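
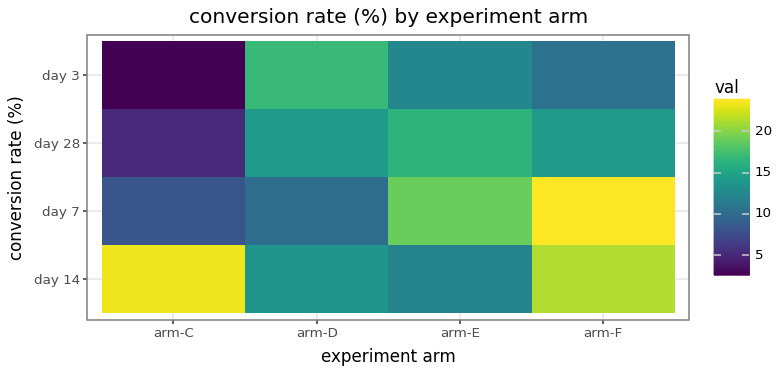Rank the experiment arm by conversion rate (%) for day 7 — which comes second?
arm-E

Top 3 for day 7: arm-F ≈ 24, arm-E ≈ 20, arm-D ≈ 10.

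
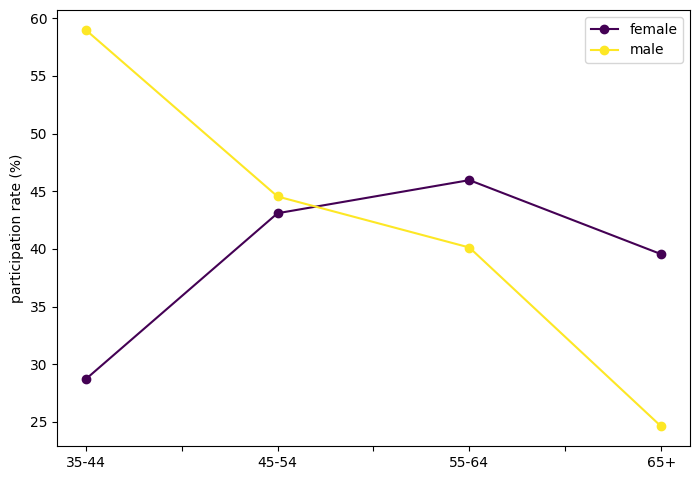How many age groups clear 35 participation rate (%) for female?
3

Above 35: 45-54, 55-64, 65+.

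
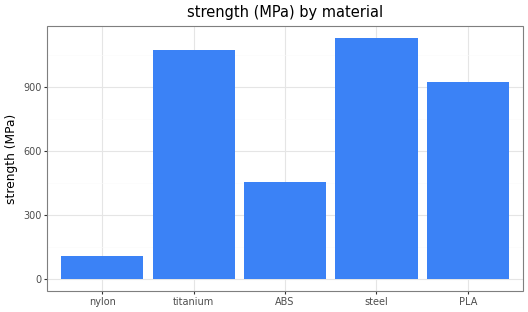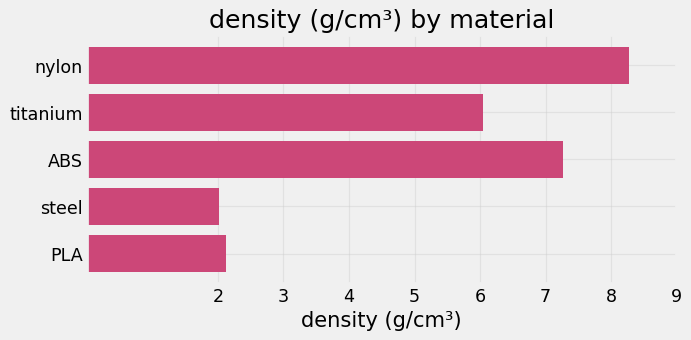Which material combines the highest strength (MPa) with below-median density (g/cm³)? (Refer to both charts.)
steel

Chart 2 median density (g/cm³) ≈ 6; below-median materials: steel, PLA. Among those, steel has the highest strength (MPa) (≈ 1200).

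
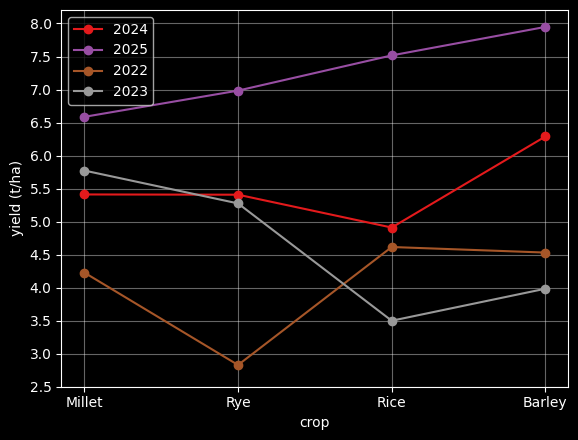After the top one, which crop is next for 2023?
Rye

Top 3 for 2023: Millet ≈ 6.0, Rye ≈ 5.5, Barley ≈ 4.0.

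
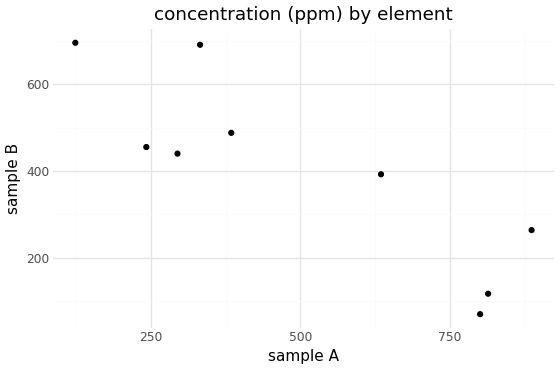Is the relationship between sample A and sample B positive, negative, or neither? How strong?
Points are negatively correlated; strong (|r| ≈ 0.9).

negative, strong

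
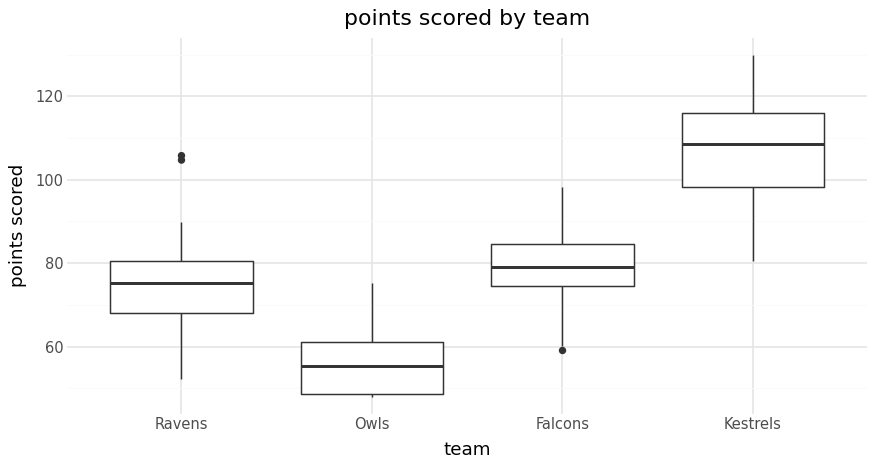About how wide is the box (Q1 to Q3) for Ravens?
Q3 ≈ 80, Q1 ≈ 70; IQR ≈ 10.

≈ 10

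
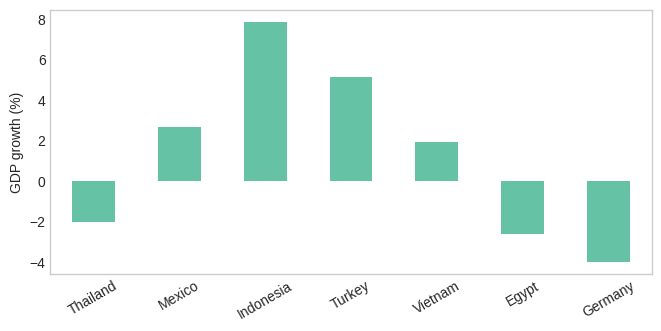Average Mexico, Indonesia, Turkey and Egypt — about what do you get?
≈ 3

(3 + 8 + 5 + -3) / 4 ≈ 3.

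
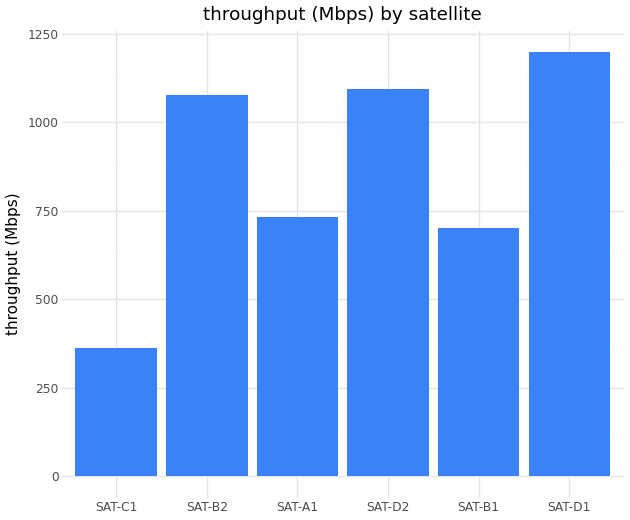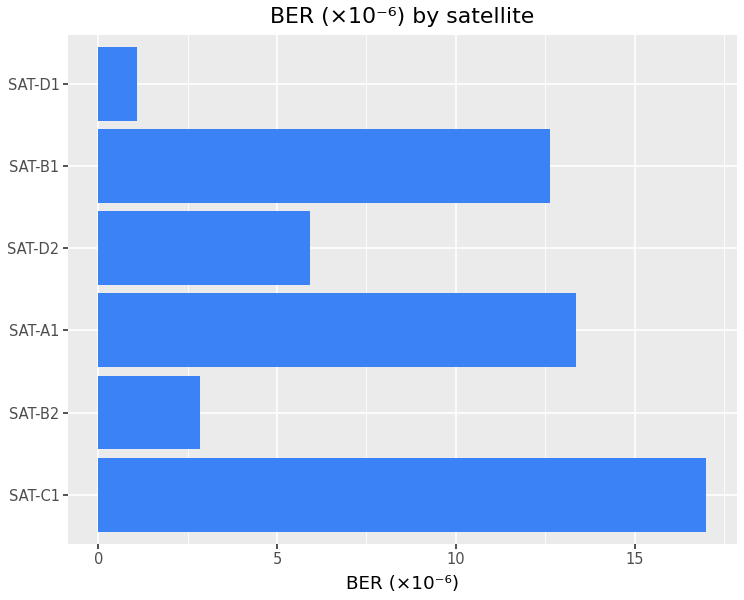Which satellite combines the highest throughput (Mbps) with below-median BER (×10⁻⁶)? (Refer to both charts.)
Chart 2 median BER (×10⁻⁶) ≈ 10; below-median satellites: SAT-B2, SAT-D2, SAT-D1. Among those, SAT-D1 has the highest throughput (Mbps) (≈ 1200).

SAT-D1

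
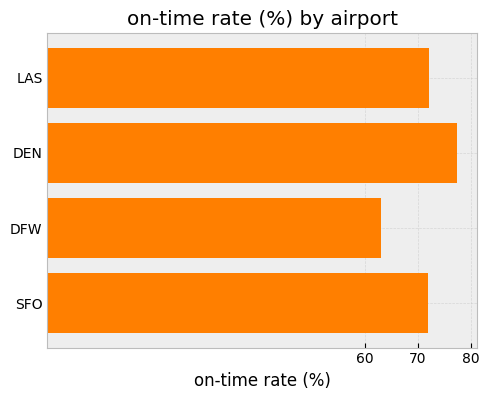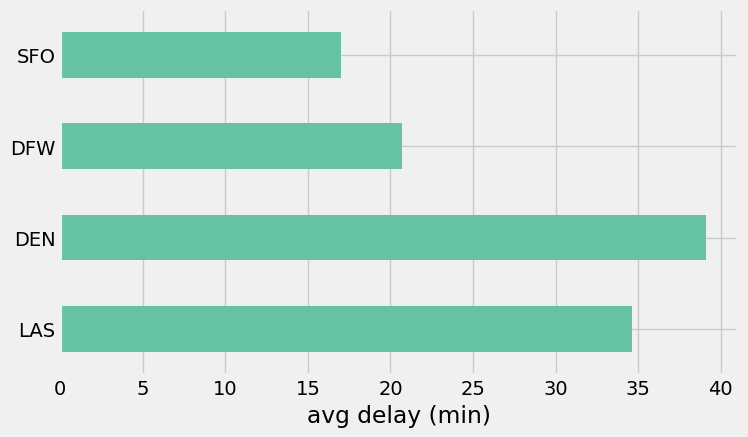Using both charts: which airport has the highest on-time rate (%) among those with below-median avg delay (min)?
Chart 2 median avg delay (min) ≈ 30; below-median airports: DFW, SFO. Among those, SFO has the highest on-time rate (%) (≈ 70).

SFO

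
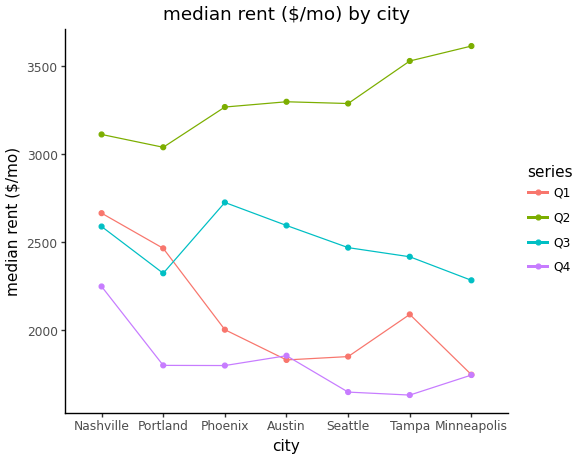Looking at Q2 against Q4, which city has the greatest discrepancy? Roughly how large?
Tampa: Q2 ≈ 3600, Q4 ≈ 1600 → gap ≈ 2000. Next-largest (Minneapolis) is only ≈ 1800.

Tampa, ≈ 2000 $/mo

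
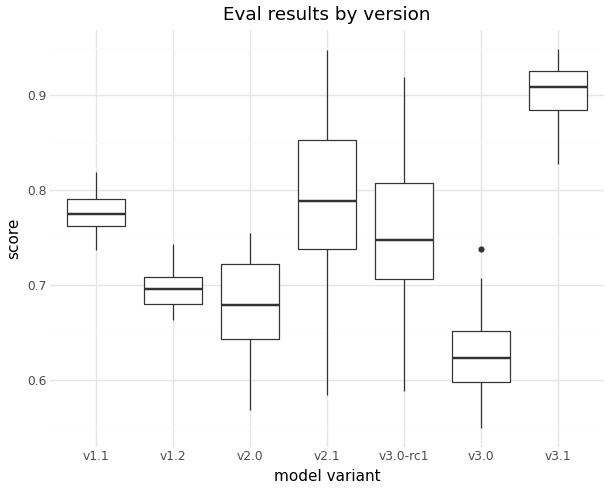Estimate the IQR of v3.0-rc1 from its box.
≈ 0.10

Q3 ≈ 0.80, Q1 ≈ 0.70; IQR ≈ 0.10.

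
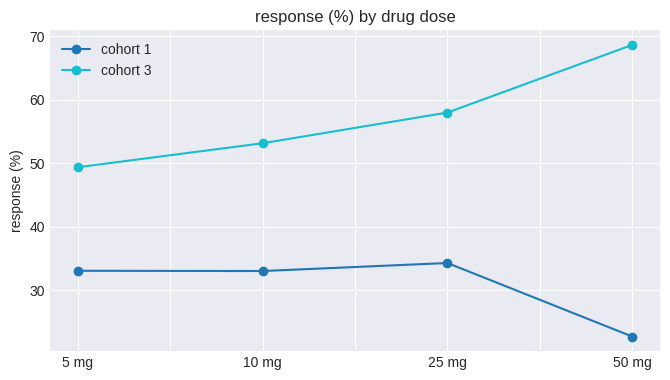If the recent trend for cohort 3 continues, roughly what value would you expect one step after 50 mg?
Last three: 55, 60, 70 → slope ≈ 7.5/step → next ≈ 77.5.

≈ 77.5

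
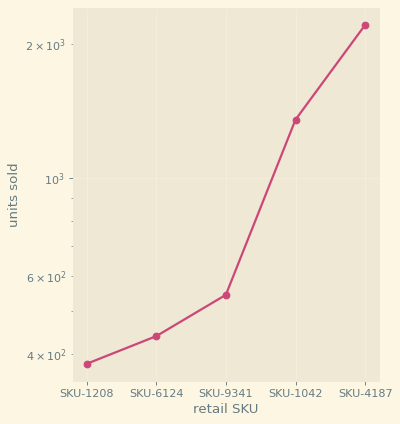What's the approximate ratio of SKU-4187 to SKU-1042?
≈ 1.57×

SKU-4187 ≈ 2200, SKU-1042 ≈ 1400; 2200/1400 ≈ 1.57.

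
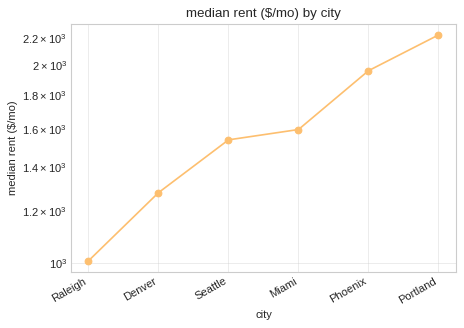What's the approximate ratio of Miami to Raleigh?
Miami ≈ 1600, Raleigh ≈ 1000; 1600/1000 ≈ 1.6.

≈ 1.6×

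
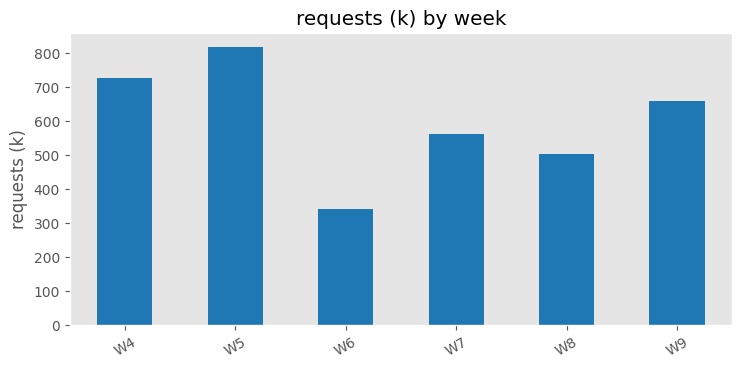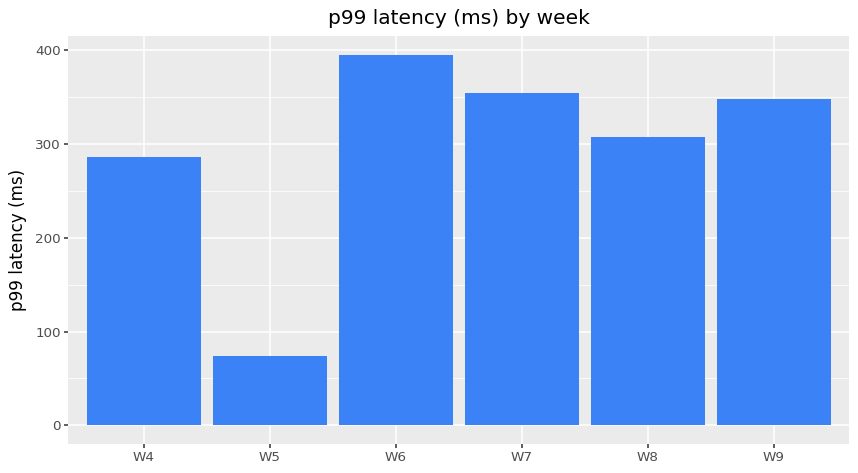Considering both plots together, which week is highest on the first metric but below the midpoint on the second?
Chart 2 median p99 latency (ms) ≈ 350; below-median weeks: W4, W5, W8. Among those, W5 has the highest requests (k) (≈ 800).

W5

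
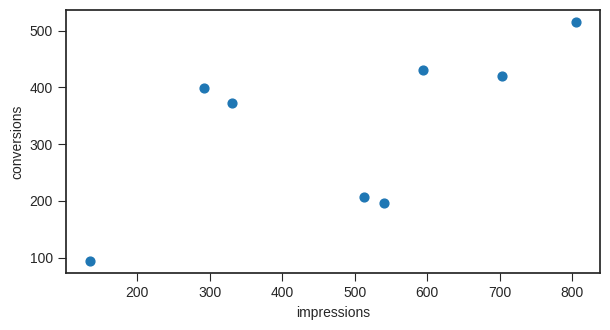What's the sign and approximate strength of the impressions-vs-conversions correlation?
Points are positively correlated; moderate (|r| ≈ 0.6).

positive, moderate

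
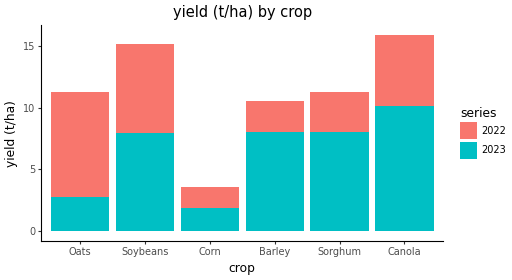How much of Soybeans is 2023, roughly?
≈ 8

2023 top ≈ 8, bottom ≈ 0; segment ≈ 8.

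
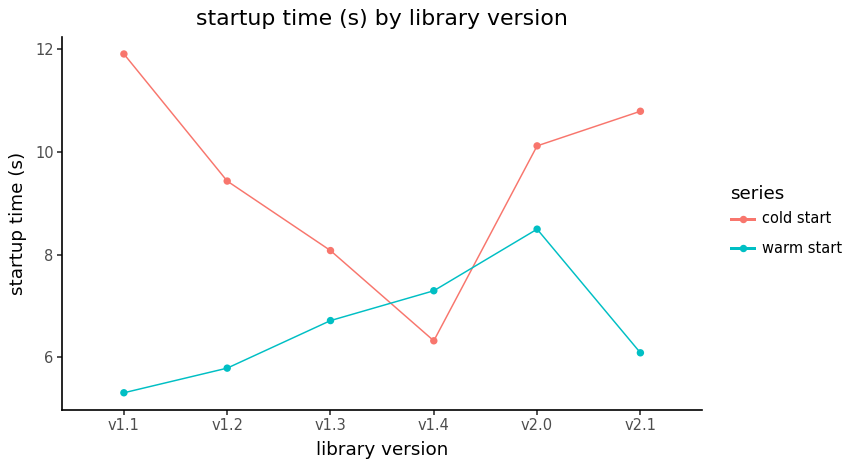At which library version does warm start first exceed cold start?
v1.3: warm start ≈ 7 vs cold start ≈ 8 (not yet); v1.4: warm start ≈ 7 vs cold start ≈ 6 (first crossover).

v1.4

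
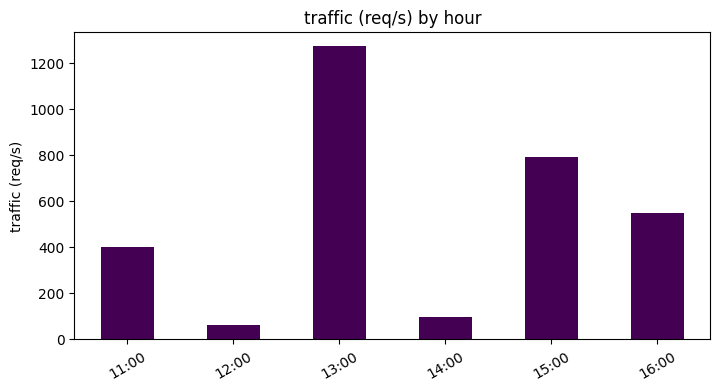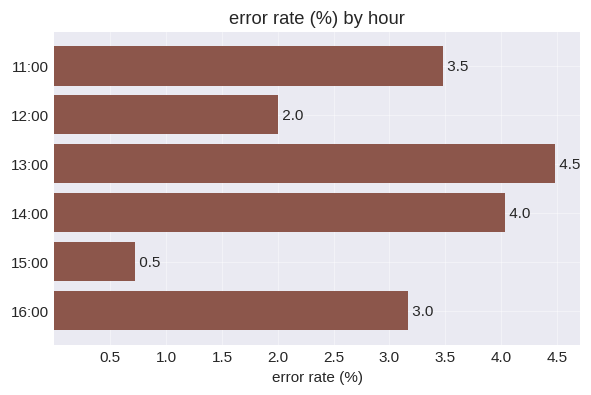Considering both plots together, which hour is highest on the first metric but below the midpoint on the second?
Chart 2 median error rate (%) ≈ 3.5; below-median hours: 12:00, 15:00, 16:00. Among those, 15:00 has the highest traffic (req/s) (≈ 800).

15:00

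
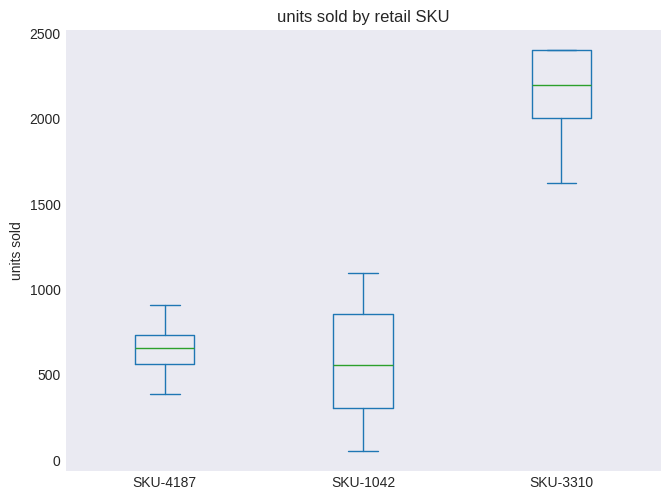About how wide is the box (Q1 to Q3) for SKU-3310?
≈ 400

Q3 ≈ 2400, Q1 ≈ 2000; IQR ≈ 400.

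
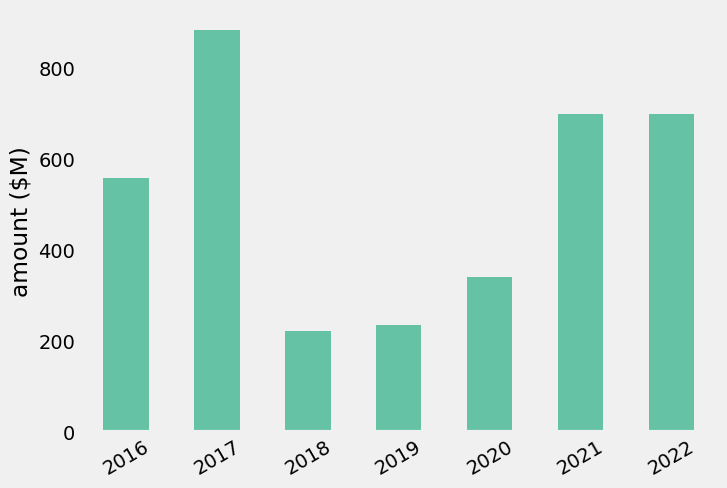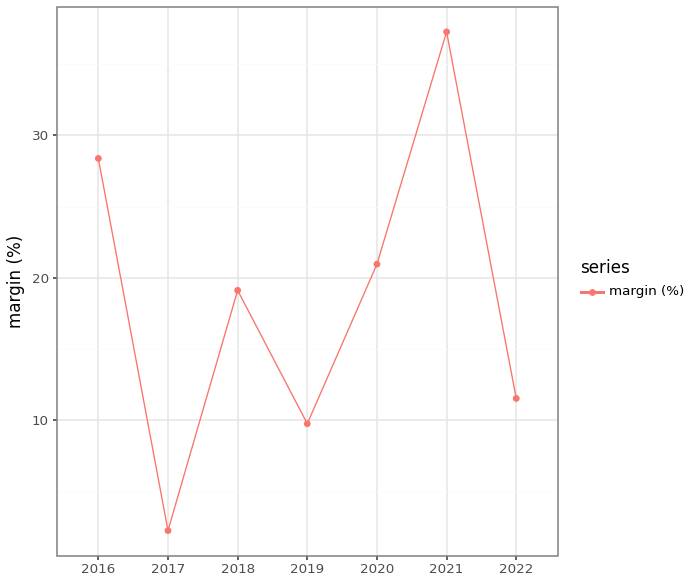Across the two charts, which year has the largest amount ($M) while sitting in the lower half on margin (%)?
2017

Chart 2 median margin (%) ≈ 20; below-median years: 2017, 2019, 2022. Among those, 2017 has the highest amount ($M) (≈ 900).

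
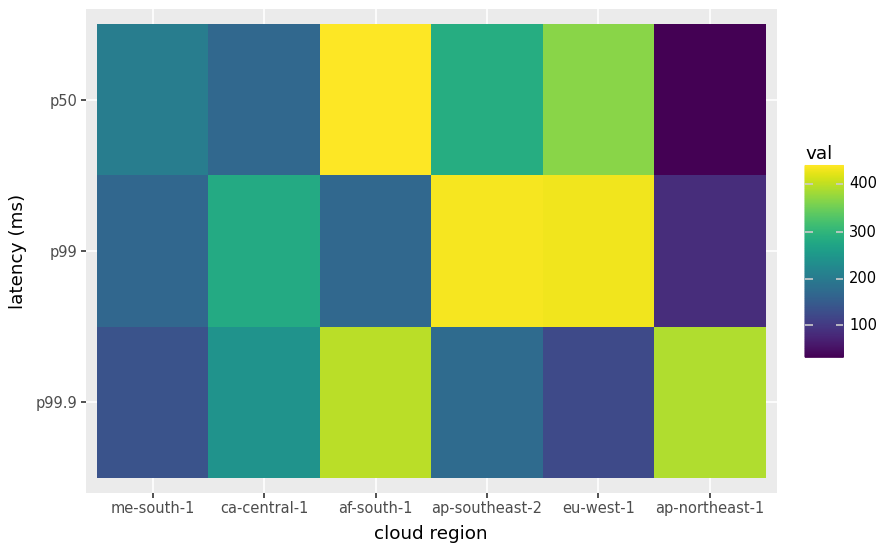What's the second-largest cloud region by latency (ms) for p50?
Top 3 for p50: af-south-1 ≈ 450, eu-west-1 ≈ 350, ap-southeast-2 ≈ 300.

eu-west-1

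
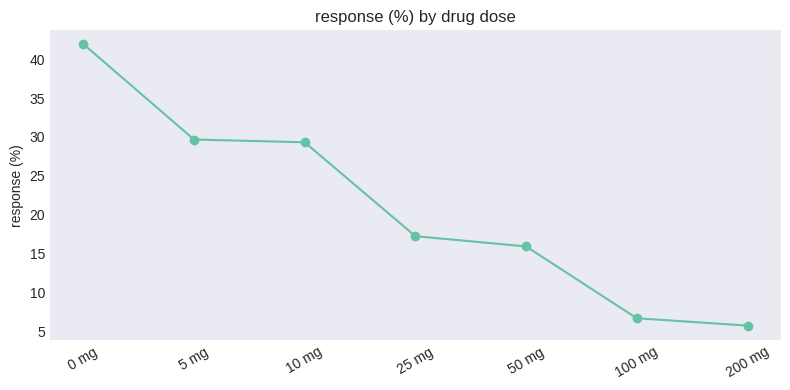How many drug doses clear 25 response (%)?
Above 25: 0 mg, 5 mg, 10 mg.

3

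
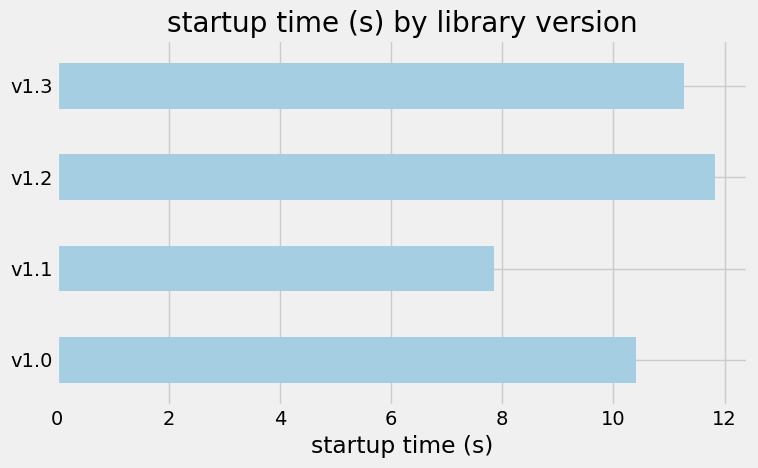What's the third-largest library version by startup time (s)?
Top 4: v1.2 ≈ 12, v1.3 ≈ 11, v1.0 ≈ 10, v1.1 ≈ 8.

v1.0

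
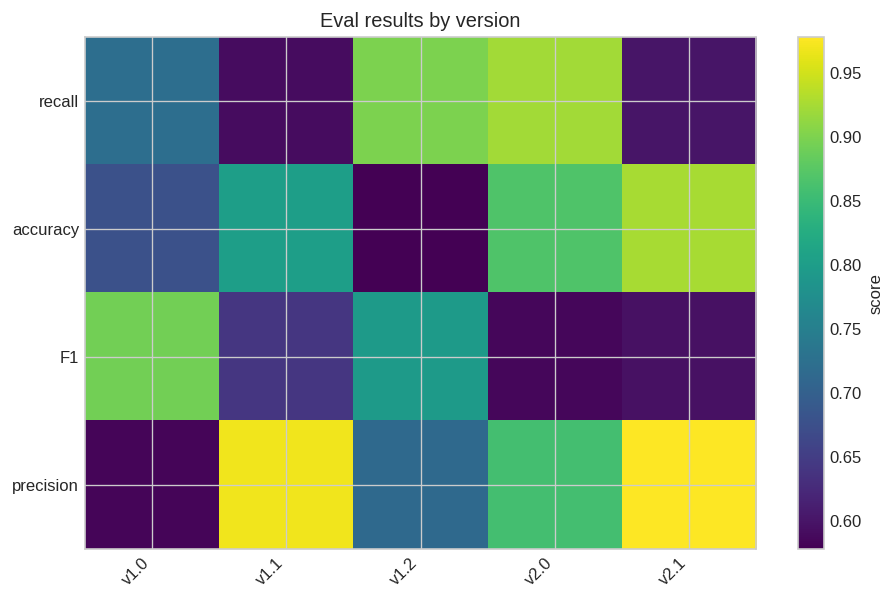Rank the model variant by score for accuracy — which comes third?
v1.1

Top 4 for accuracy: v2.1 ≈ 0.95, v2.0 ≈ 0.85, v1.1 ≈ 0.80, v1.0 ≈ 0.70.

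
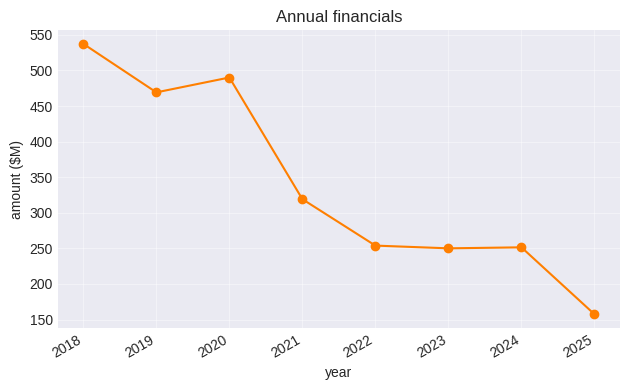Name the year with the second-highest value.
2020

Top 3: 2018 ≈ 550, 2020 ≈ 500, 2019 ≈ 450.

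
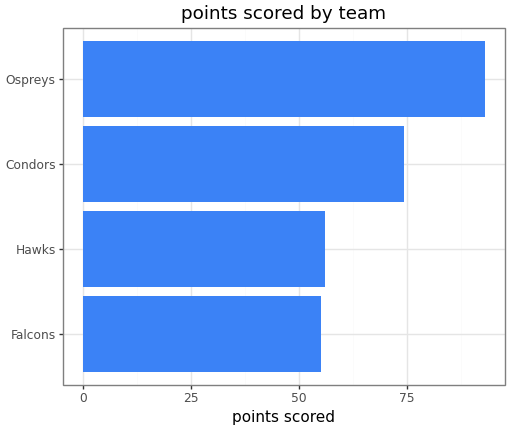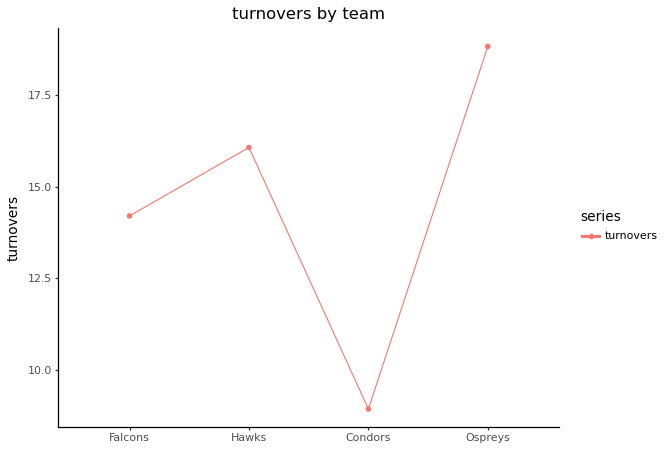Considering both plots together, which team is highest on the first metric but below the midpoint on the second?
Condors

Chart 2 median turnovers ≈ 16; below-median teams: Falcons, Condors. Among those, Condors has the highest points scored (≈ 70).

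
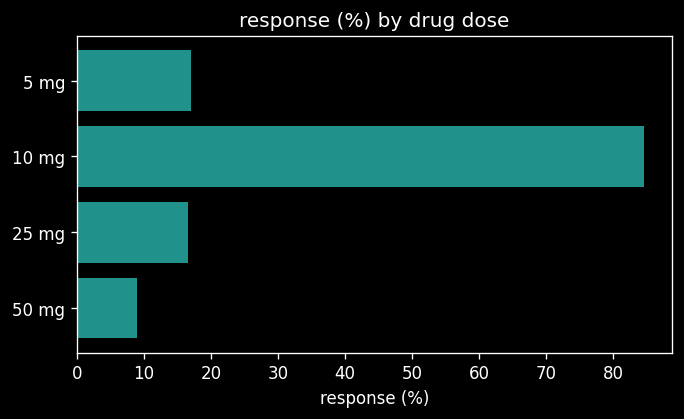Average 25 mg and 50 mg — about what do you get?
(20 + 10) / 2 ≈ 15.

≈ 15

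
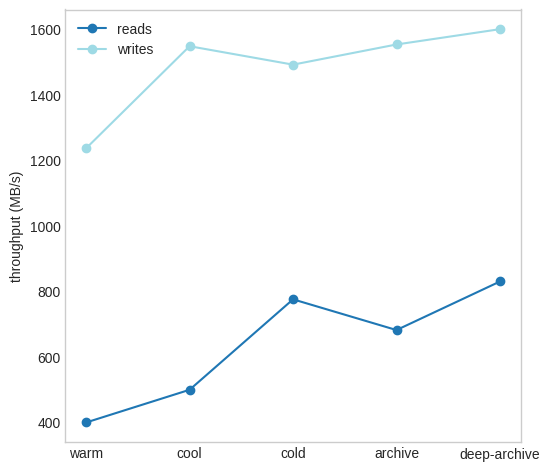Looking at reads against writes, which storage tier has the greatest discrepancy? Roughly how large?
cool, ≈ 1200 MB/s

cool: reads ≈ 400, writes ≈ 1600 → gap ≈ 1200. Next-largest (archive) is only ≈ 1000.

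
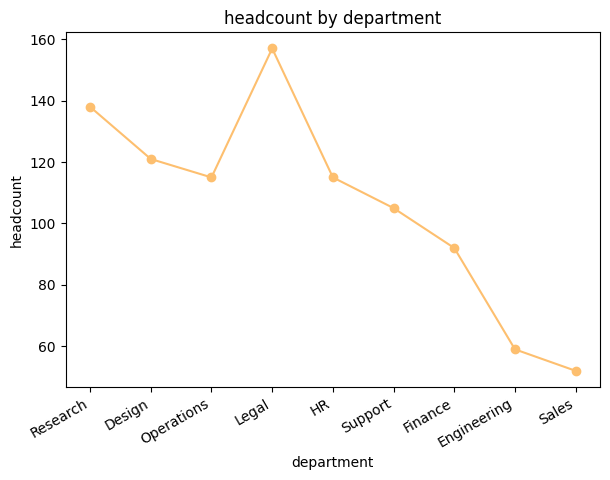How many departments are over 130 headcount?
Above 130: Research, Legal.

2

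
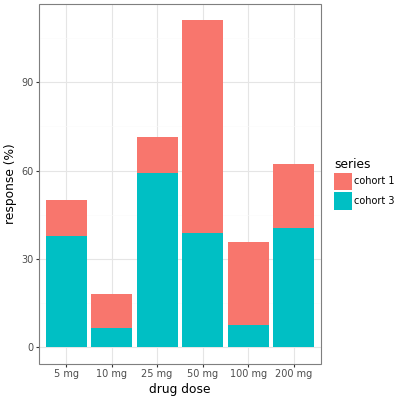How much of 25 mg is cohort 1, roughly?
cohort 1 top ≈ 70, bottom ≈ 60; segment ≈ 10.

≈ 10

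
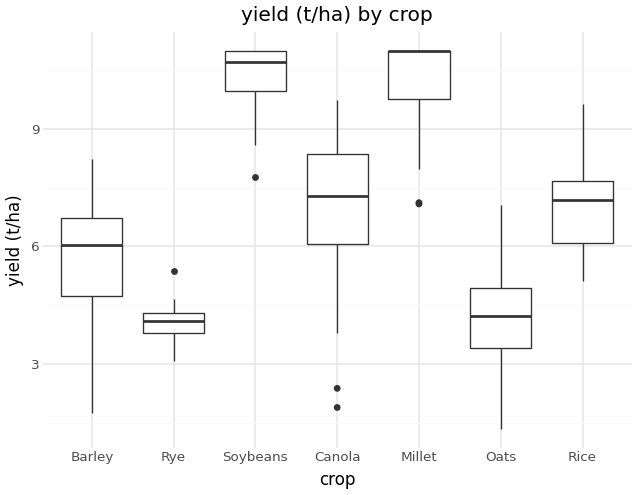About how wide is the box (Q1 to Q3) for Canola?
Q3 ≈ 8, Q1 ≈ 6; IQR ≈ 2.

≈ 2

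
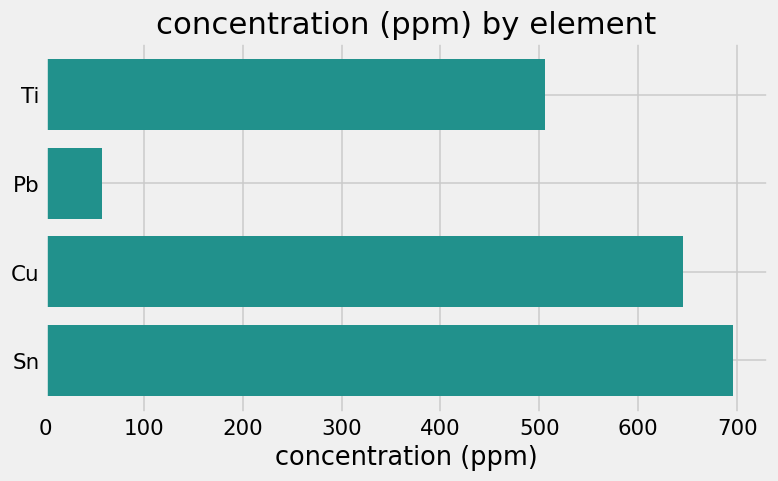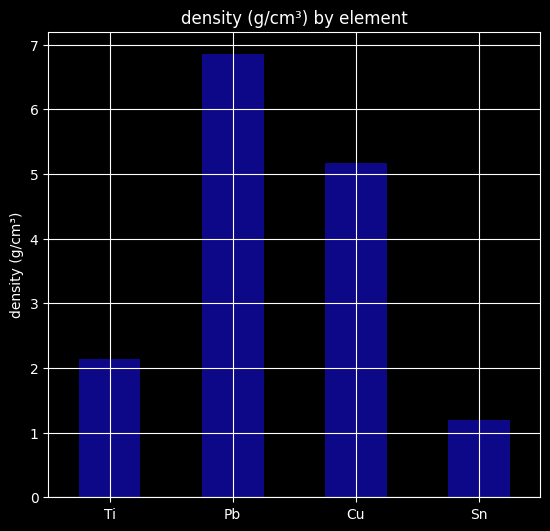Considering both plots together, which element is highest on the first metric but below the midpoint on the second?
Chart 2 median density (g/cm³) ≈ 4; below-median elements: Ti, Sn. Among those, Sn has the highest concentration (ppm) (≈ 700).

Sn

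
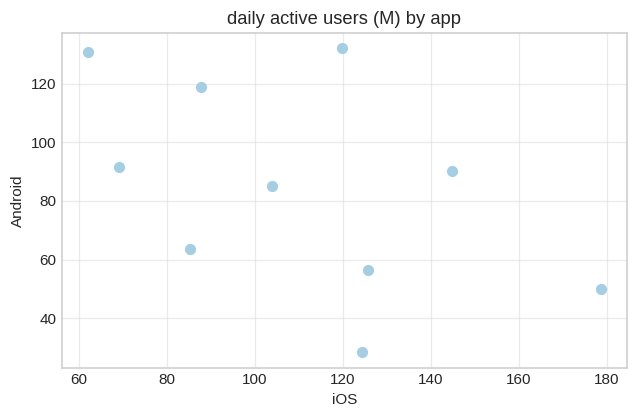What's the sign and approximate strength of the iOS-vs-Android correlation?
Points are negatively correlated; moderate (|r| ≈ 0.5).

negative, moderate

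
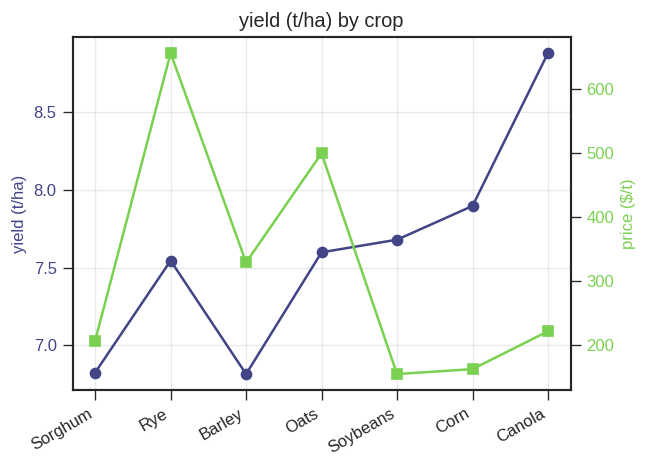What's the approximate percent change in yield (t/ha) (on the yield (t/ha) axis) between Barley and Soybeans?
≈ +11.8%

Barley ≈ 6.8, Soybeans ≈ 7.6; (7.6 − 6.8) / 6.8 ≈ +11.8%.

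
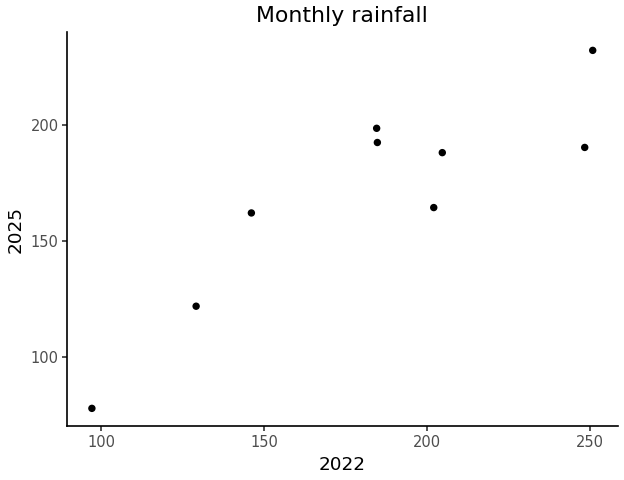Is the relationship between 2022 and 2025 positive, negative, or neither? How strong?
positive, strong

Points are positively correlated; strong (|r| ≈ 0.9).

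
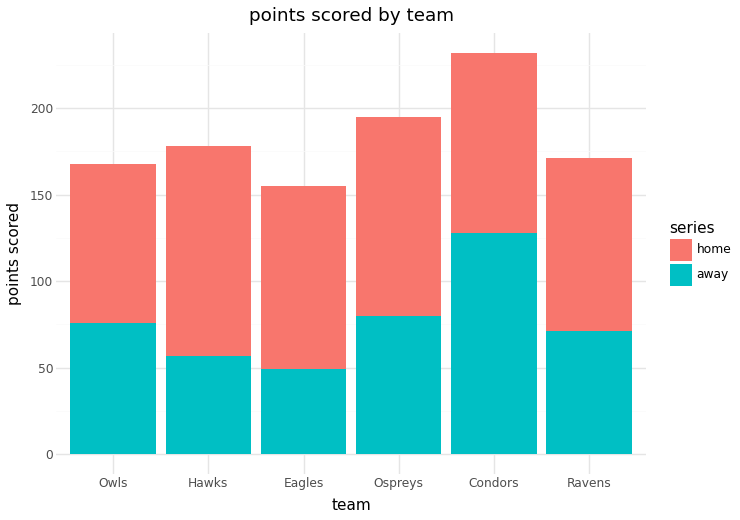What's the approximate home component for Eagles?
home top ≈ 160, bottom ≈ 40; segment ≈ 120.

≈ 120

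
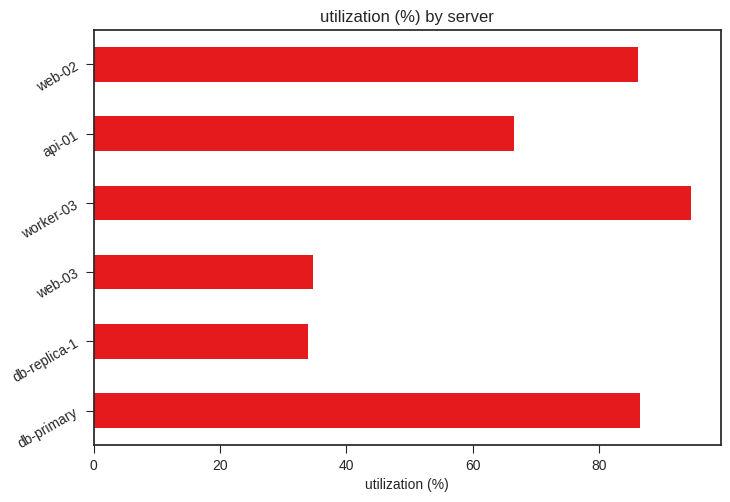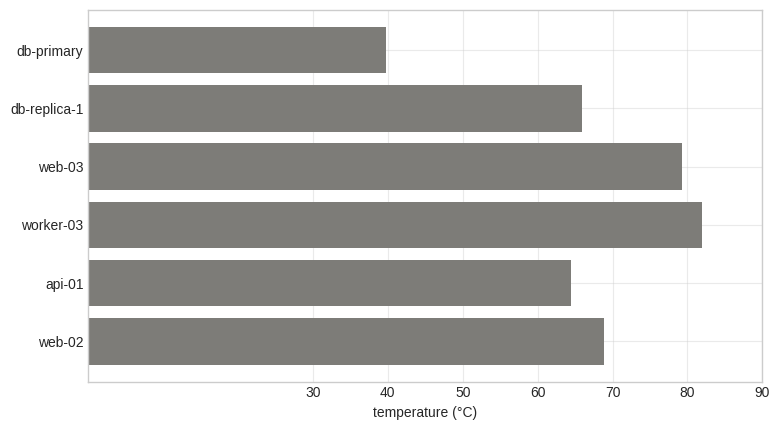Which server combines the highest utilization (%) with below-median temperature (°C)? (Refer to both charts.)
db-primary

Chart 2 median temperature (°C) ≈ 70; below-median servers: db-primary, db-replica-1, api-01. Among those, db-primary has the highest utilization (%) (≈ 90).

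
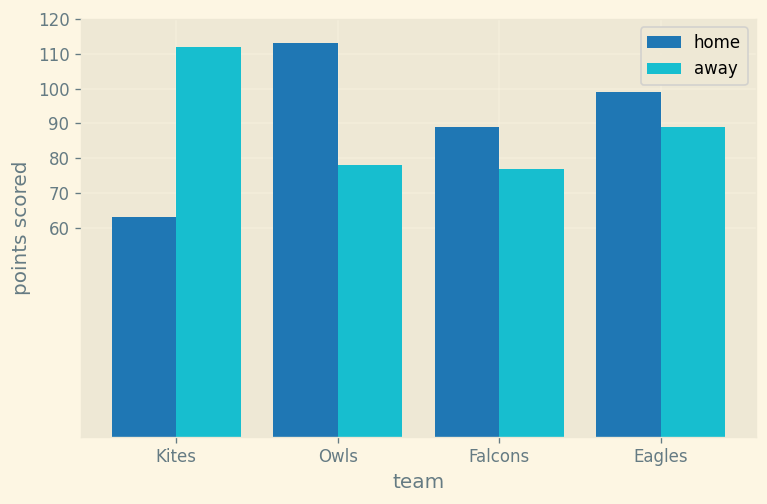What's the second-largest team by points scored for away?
Top 3 for away: Kites ≈ 110, Eagles ≈ 90, Owls ≈ 80.

Eagles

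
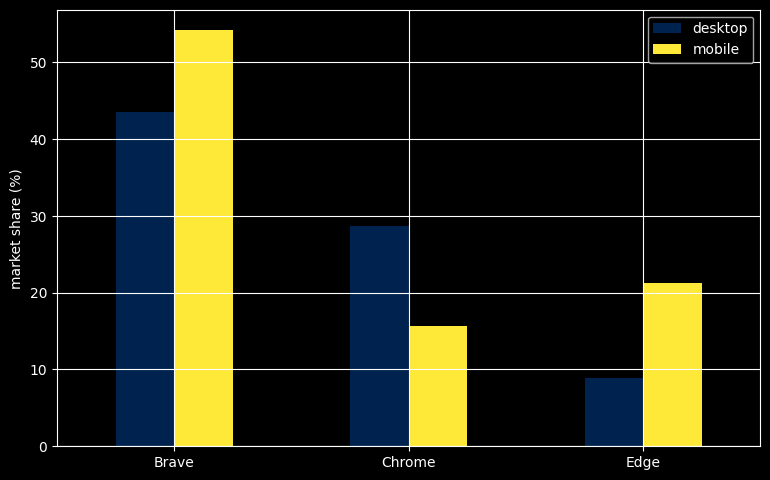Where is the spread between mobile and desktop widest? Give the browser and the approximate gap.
Chrome: mobile ≈ 15, desktop ≈ 30 → gap ≈ 15. Next-largest (Edge) is only ≈ 10.

Chrome, ≈ 15 %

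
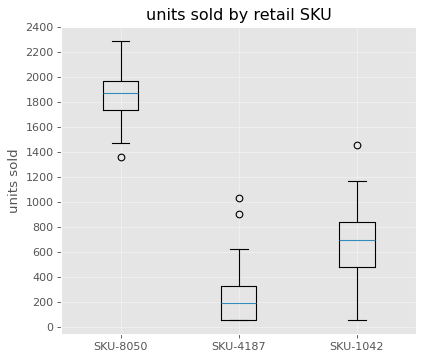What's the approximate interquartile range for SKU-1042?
Q3 ≈ 800, Q1 ≈ 400; IQR ≈ 400.

≈ 400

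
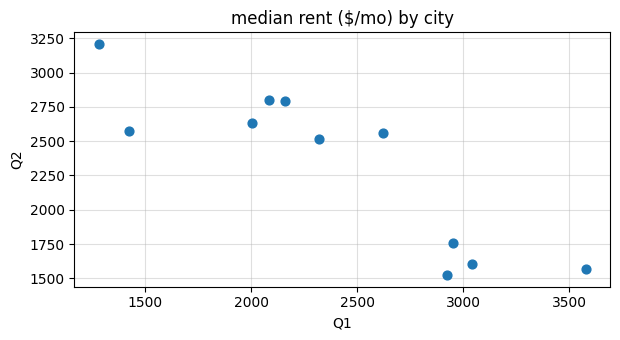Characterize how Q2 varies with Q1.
Points are negatively correlated; strong (|r| ≈ 0.9).

negative, strong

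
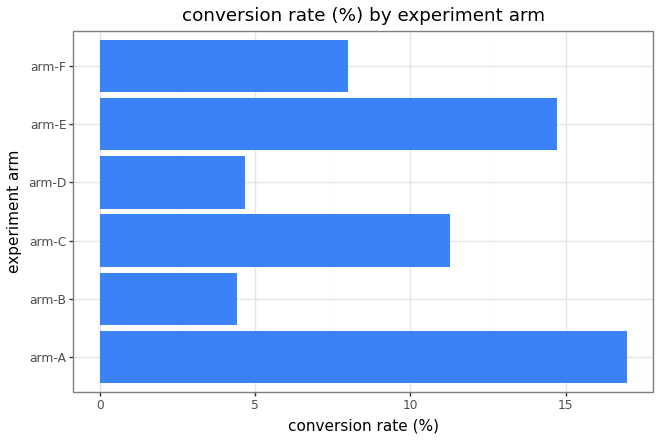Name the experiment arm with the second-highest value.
Top 3: arm-A ≈ 16, arm-E ≈ 14, arm-C ≈ 12.

arm-E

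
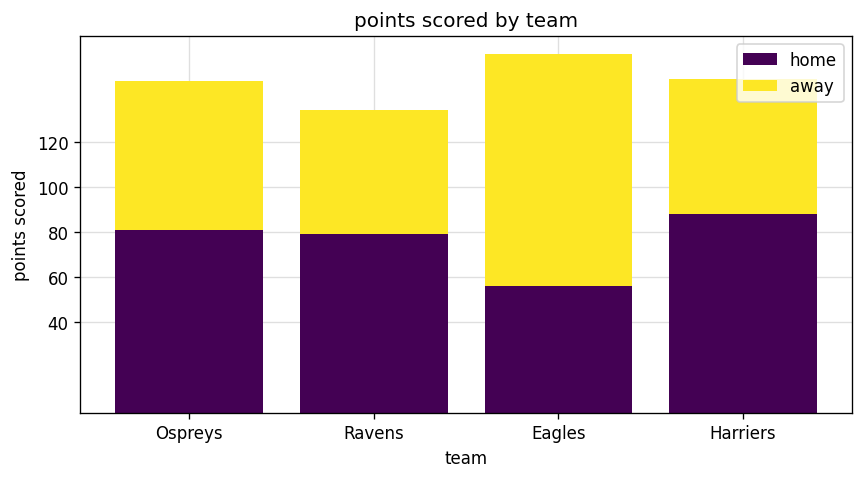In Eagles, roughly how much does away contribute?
away top ≈ 160, bottom ≈ 60; segment ≈ 100.

≈ 100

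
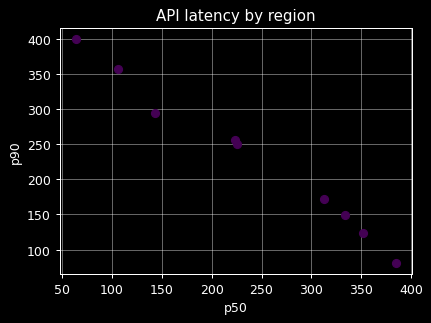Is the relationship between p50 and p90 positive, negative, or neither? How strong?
negative, strong

Points are negatively correlated; strong (|r| ≈ 1.0).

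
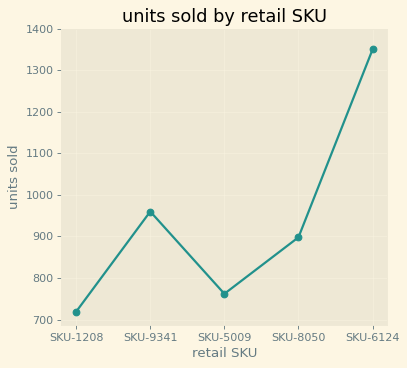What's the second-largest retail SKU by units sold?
SKU-9341

Top 3: SKU-6124 ≈ 1400, SKU-9341 ≈ 1000, SKU-8050 ≈ 900.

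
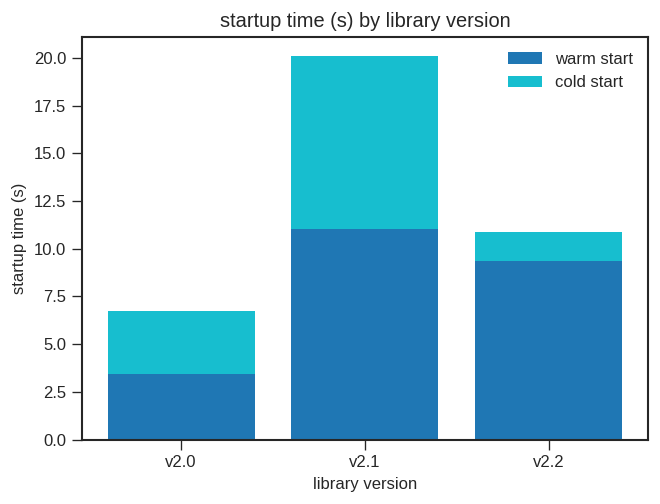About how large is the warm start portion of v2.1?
warm start top ≈ 12, bottom ≈ 0; segment ≈ 12.

≈ 12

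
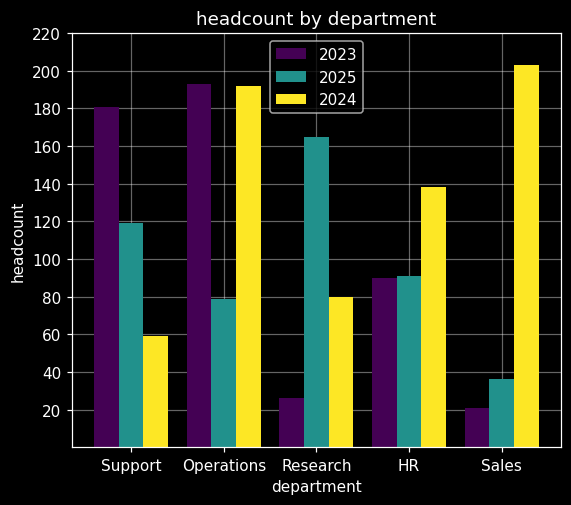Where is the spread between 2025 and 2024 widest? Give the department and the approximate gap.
Sales: 2025 ≈ 40, 2024 ≈ 200 → gap ≈ 160. Next-largest (Operations) is only ≈ 120.

Sales, ≈ 160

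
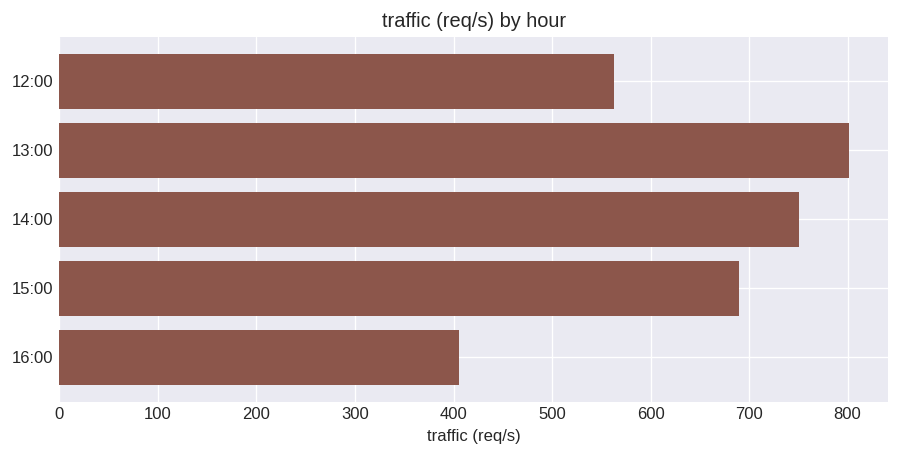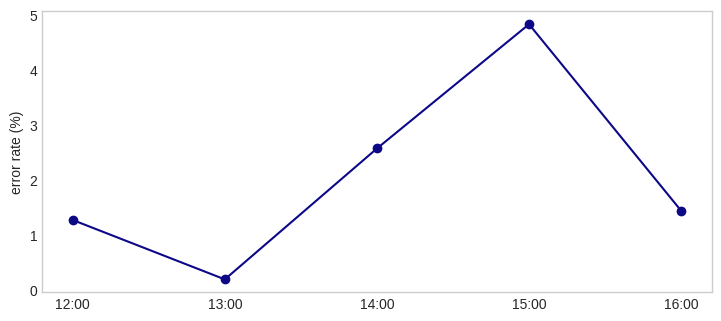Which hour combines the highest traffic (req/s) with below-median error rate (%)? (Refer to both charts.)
Chart 2 median error rate (%) ≈ 1.5; below-median hours: 12:00, 13:00. Among those, 13:00 has the highest traffic (req/s) (≈ 800).

13:00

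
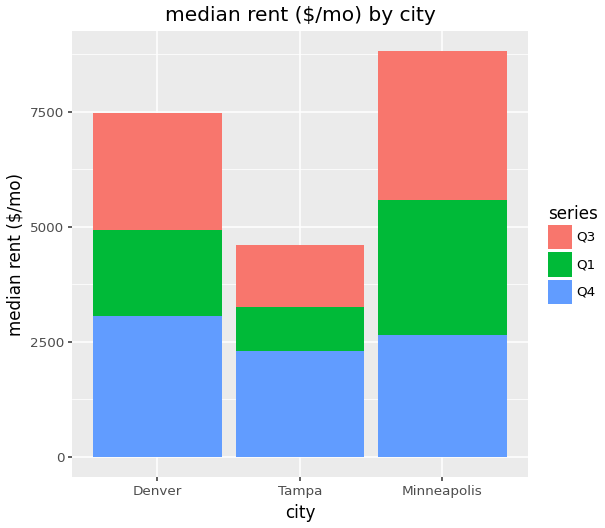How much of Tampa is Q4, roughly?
Q4 top ≈ 2000, bottom ≈ 0; segment ≈ 2000.

≈ 2000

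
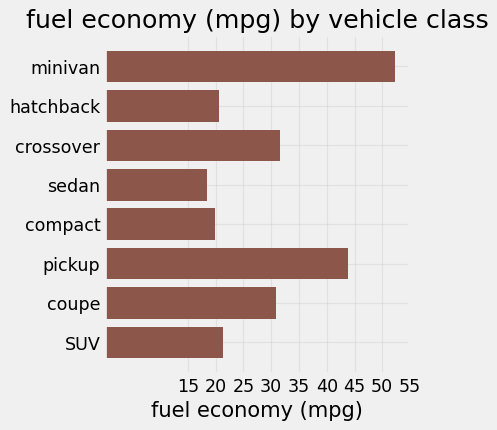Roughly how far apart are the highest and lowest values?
Max minivan ≈ 50, min sedan ≈ 20; range ≈ 30.

≈ 30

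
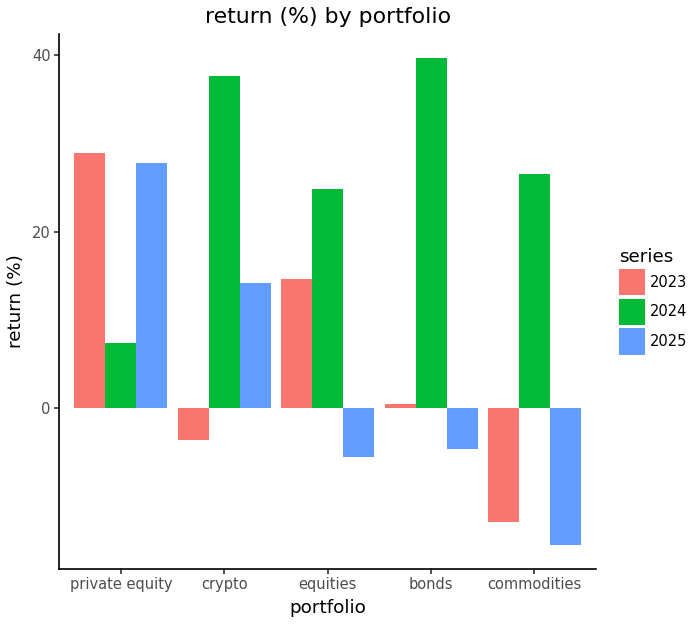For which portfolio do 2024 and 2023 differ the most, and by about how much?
crypto, ≈ 45 %

crypto: 2024 ≈ 40, 2023 ≈ -5 → gap ≈ 45. Next-largest (commodities) is only ≈ 40.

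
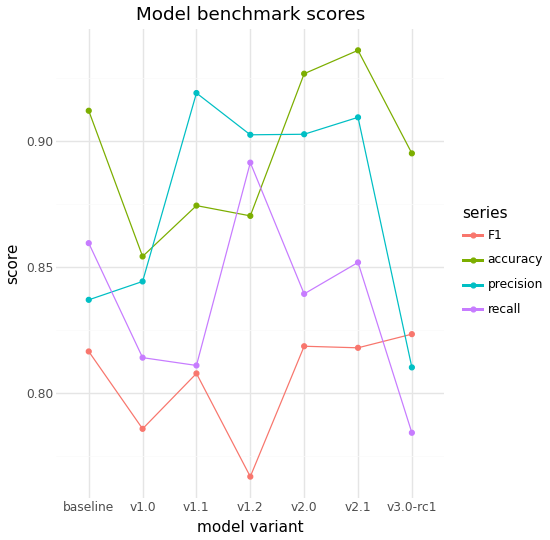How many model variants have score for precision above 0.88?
4

Above 0.88: v1.1, v1.2, v2.0, v2.1.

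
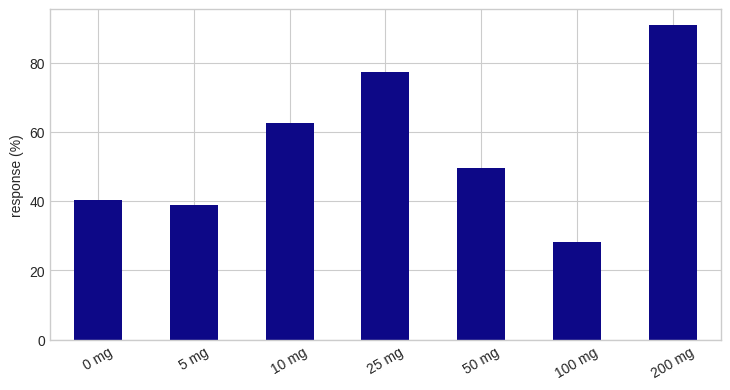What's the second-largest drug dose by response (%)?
Top 3: 200 mg ≈ 90, 25 mg ≈ 80, 10 mg ≈ 60.

25 mg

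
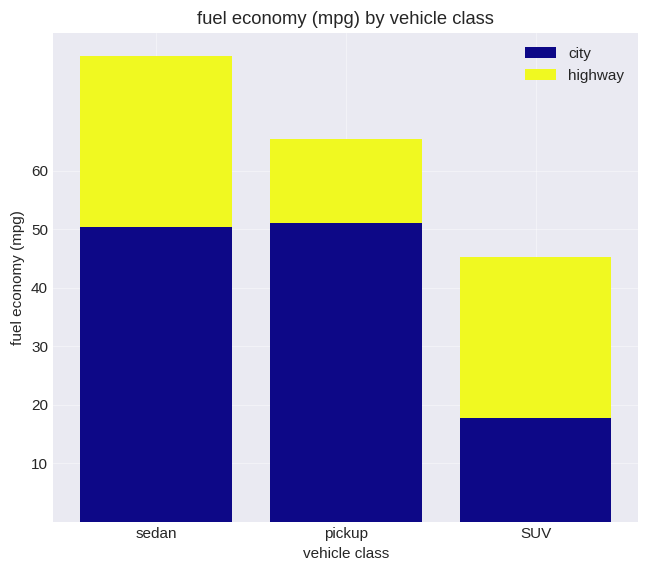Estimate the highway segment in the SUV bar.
≈ 30

highway top ≈ 50, bottom ≈ 20; segment ≈ 30.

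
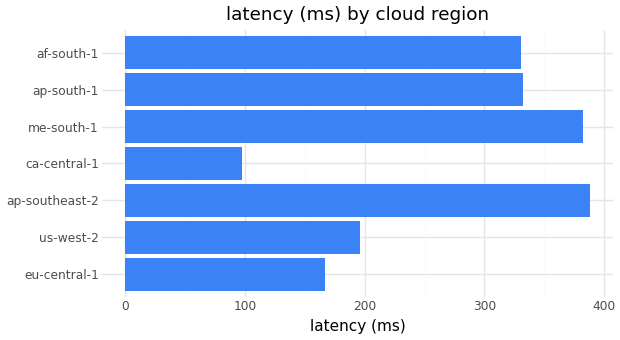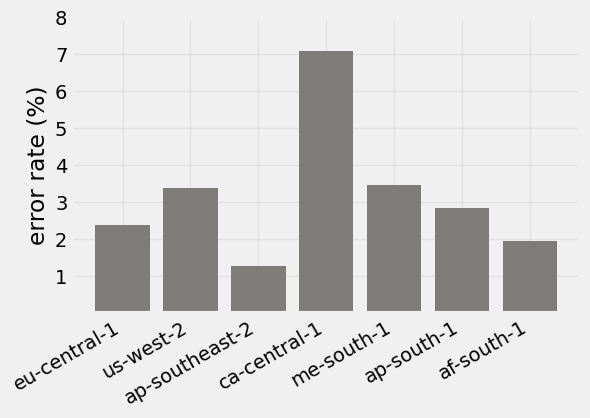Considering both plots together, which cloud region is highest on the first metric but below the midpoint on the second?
Chart 2 median error rate (%) ≈ 3; below-median cloud regions: eu-central-1, ap-southeast-2, af-south-1. Among those, ap-southeast-2 has the highest latency (ms) (≈ 400).

ap-southeast-2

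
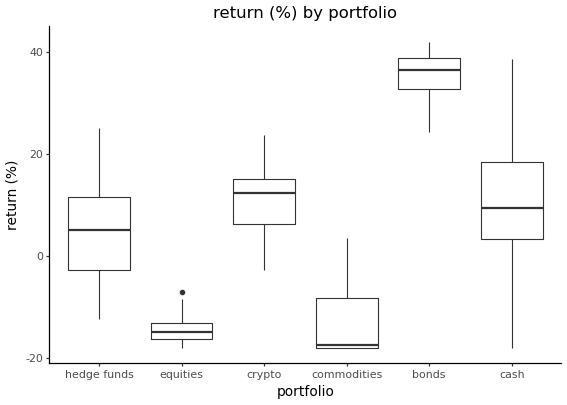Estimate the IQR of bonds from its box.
≈ 5

Q3 ≈ 40, Q1 ≈ 35; IQR ≈ 5.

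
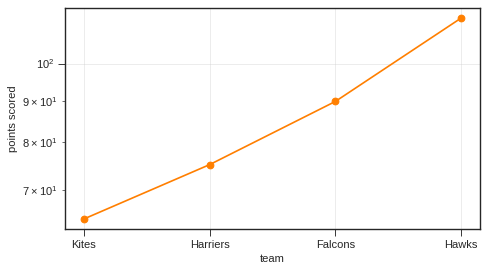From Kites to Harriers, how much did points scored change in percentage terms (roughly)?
≈ +15.4%

Kites ≈ 65, Harriers ≈ 75; (75 − 65) / 65 ≈ +15.4%.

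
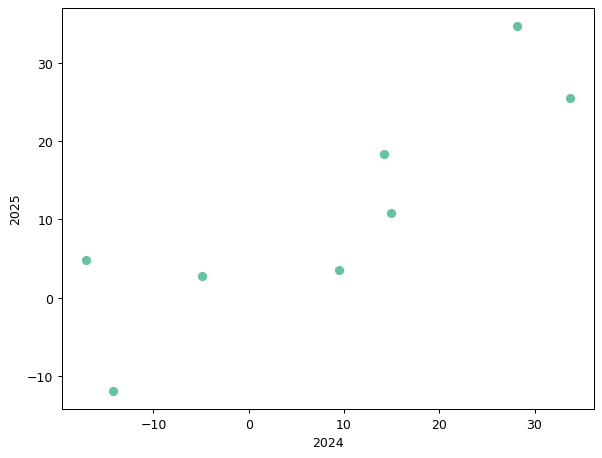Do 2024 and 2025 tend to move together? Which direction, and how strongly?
positive, strong

Points are positively correlated; strong (|r| ≈ 0.9).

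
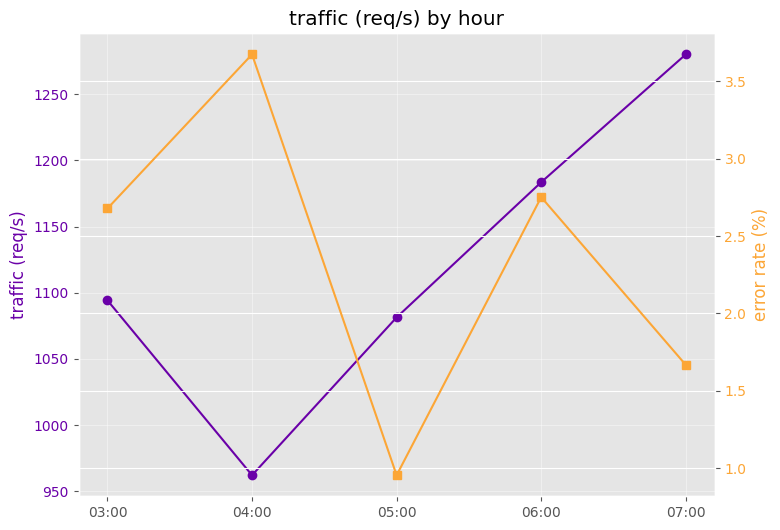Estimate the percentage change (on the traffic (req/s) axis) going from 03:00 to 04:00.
≈ -13.6%

03:00 ≈ 1100, 04:00 ≈ 950; (950 − 1100) / 1100 ≈ -13.6%.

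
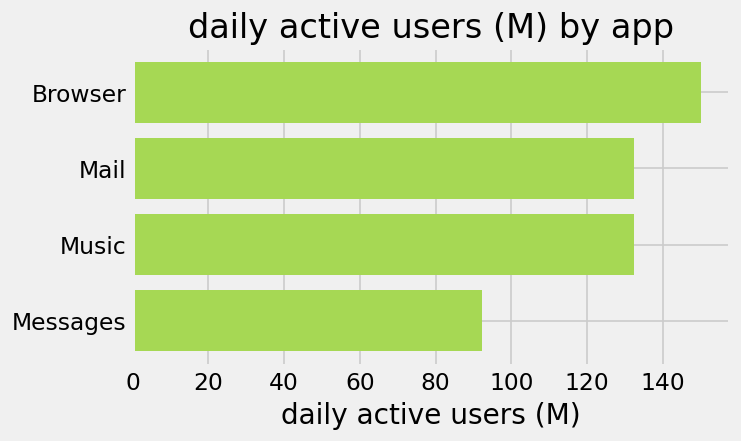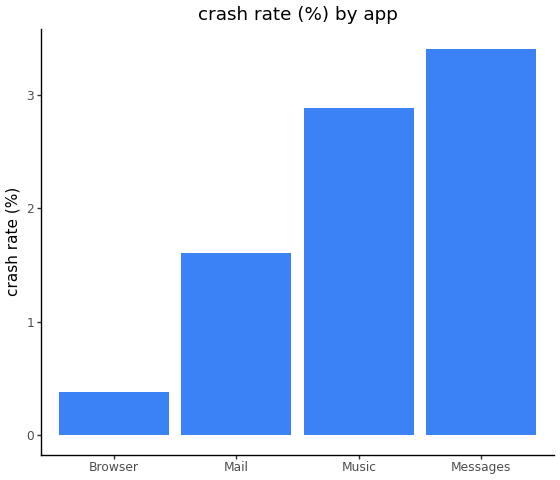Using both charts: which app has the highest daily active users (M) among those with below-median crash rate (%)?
Chart 2 median crash rate (%) ≈ 2; below-median apps: Browser, Mail. Among those, Browser has the highest daily active users (M) (≈ 160).

Browser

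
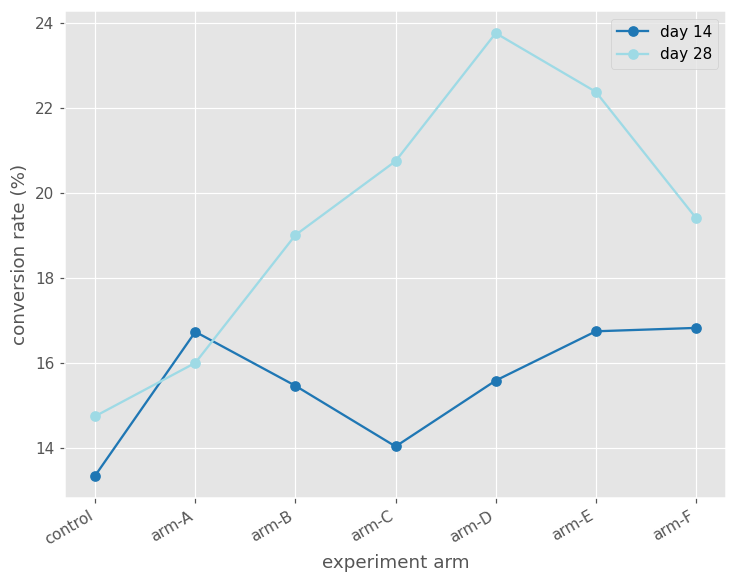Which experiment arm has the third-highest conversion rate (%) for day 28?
Top 4 for day 28: arm-D ≈ 24, arm-E ≈ 22, arm-C ≈ 21, arm-F ≈ 19.

arm-C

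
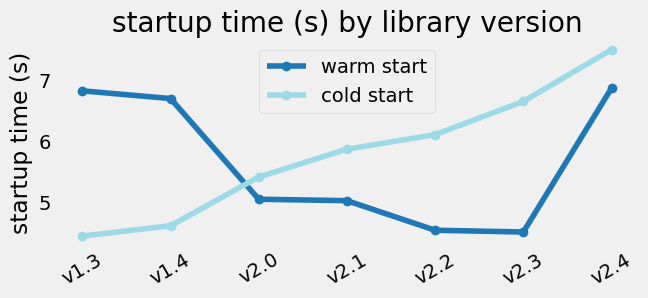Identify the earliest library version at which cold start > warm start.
v1.4: cold start ≈ 4.5 vs warm start ≈ 6.5 (not yet); v2.0: cold start ≈ 5.5 vs warm start ≈ 5.0 (first crossover).

v2.0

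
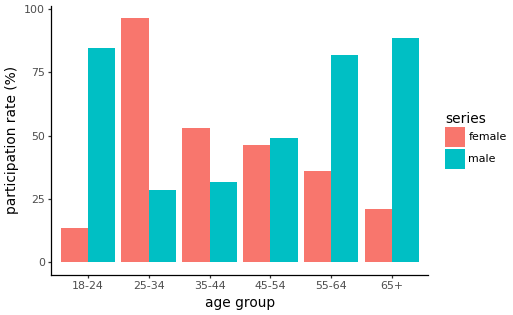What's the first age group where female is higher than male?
18-24: female ≈ 10 vs male ≈ 80 (not yet); 25-34: female ≈ 100 vs male ≈ 30 (first crossover).

25-34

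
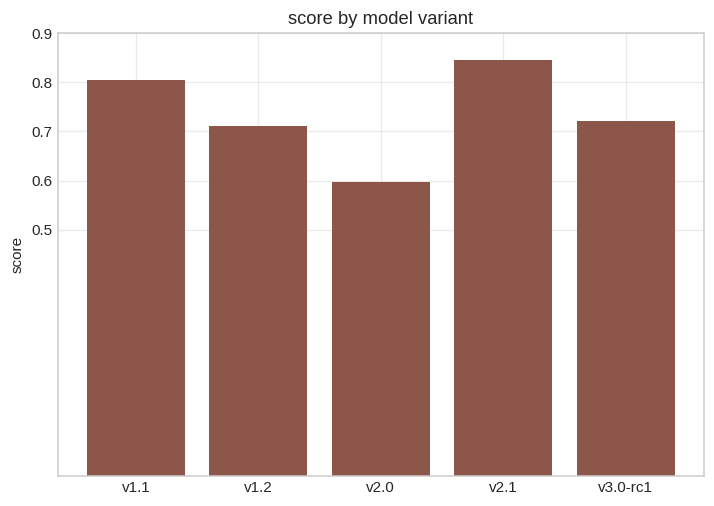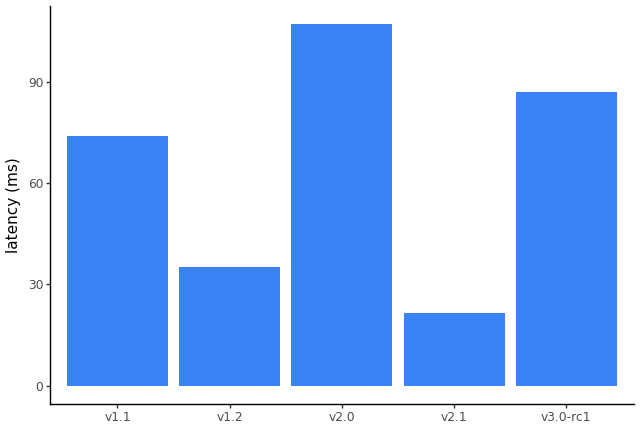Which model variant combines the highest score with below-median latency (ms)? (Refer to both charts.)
v2.1

Chart 2 median latency (ms) ≈ 70; below-median model variants: v1.2, v2.1. Among those, v2.1 has the highest score (≈ 0.8).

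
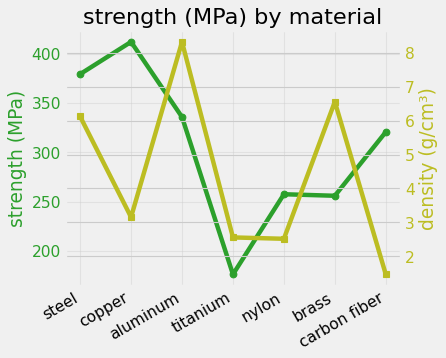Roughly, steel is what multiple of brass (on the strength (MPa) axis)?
steel ≈ 380, brass ≈ 260; 380/260 ≈ 1.46.

≈ 1.46×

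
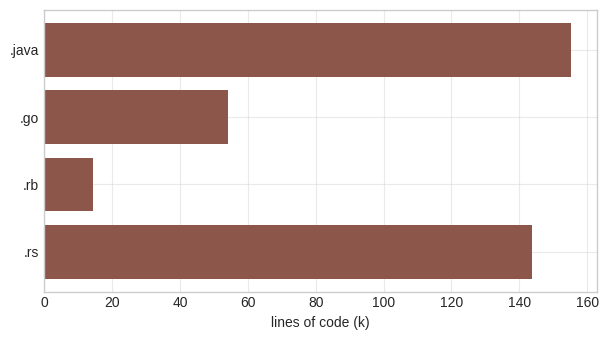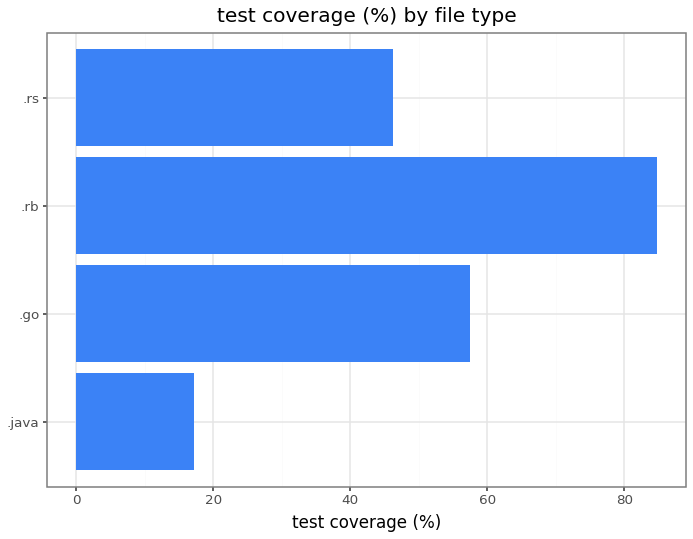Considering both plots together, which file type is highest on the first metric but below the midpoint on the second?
Chart 2 median test coverage (%) ≈ 50; below-median file types: .java, .rs. Among those, .java has the highest lines of code (k) (≈ 160).

.java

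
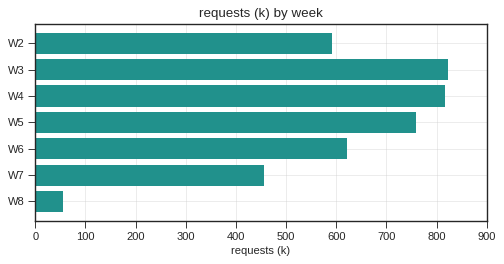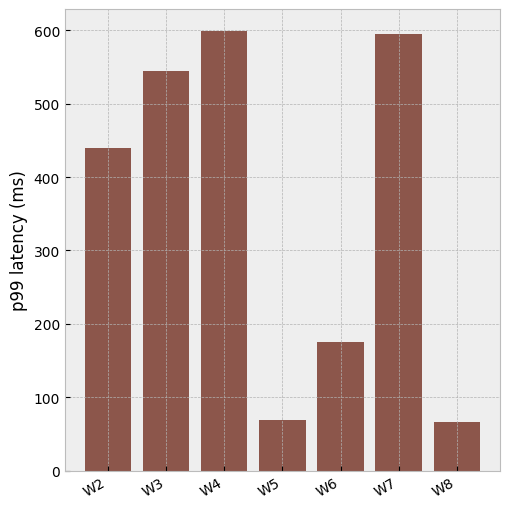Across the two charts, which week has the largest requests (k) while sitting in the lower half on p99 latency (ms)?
Chart 2 median p99 latency (ms) ≈ 400; below-median weeks: W5, W6, W8. Among those, W5 has the highest requests (k) (≈ 800).

W5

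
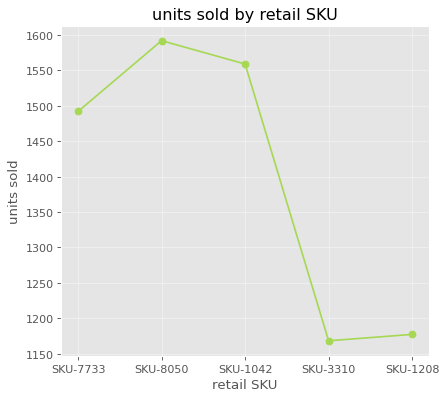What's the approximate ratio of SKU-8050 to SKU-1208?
SKU-8050 ≈ 1600, SKU-1208 ≈ 1200; 1600/1200 ≈ 1.33.

≈ 1.33×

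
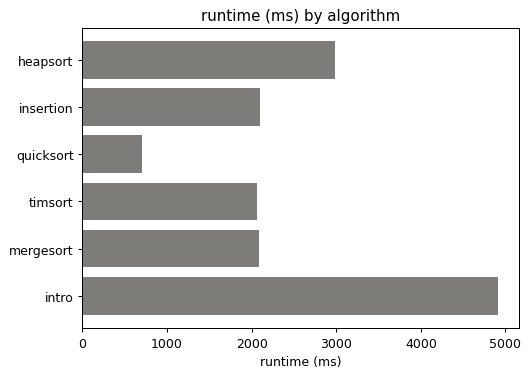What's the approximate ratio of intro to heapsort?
≈ 1.67×

intro ≈ 5000, heapsort ≈ 3000; 5000/3000 ≈ 1.67.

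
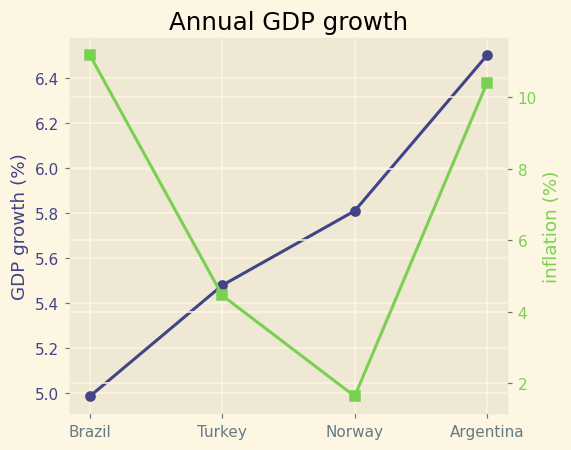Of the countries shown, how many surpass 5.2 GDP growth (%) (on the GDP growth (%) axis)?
3

Above 5.2: Turkey, Norway, Argentina.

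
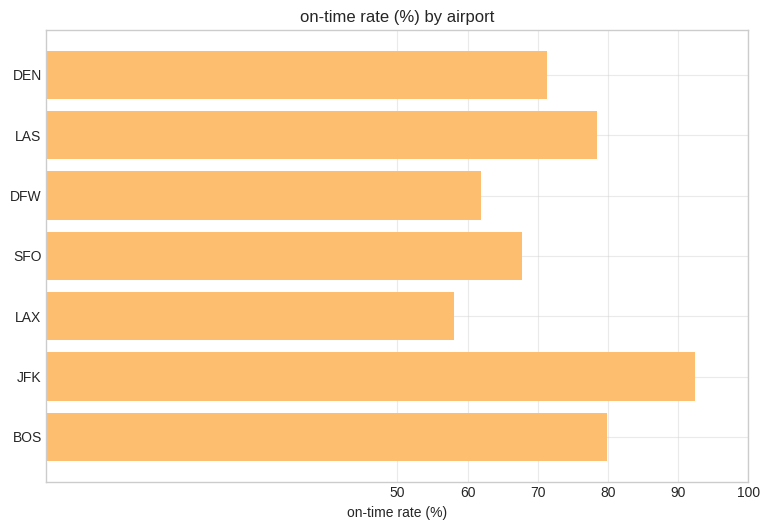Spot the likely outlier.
JFK

JFK ≈ 90; the rest sit between ≈ 60 and ≈ 80.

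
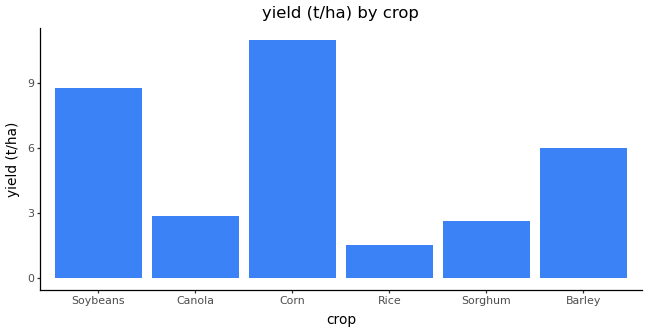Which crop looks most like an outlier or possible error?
Corn ≈ 11; the rest sit between ≈ 2 and ≈ 9.

Corn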